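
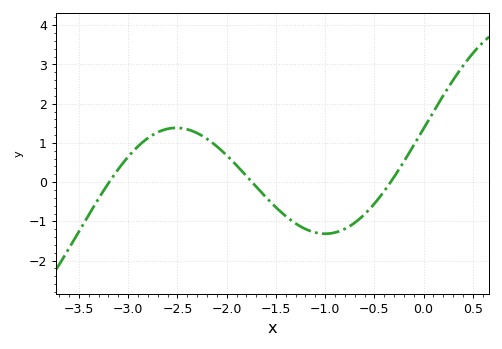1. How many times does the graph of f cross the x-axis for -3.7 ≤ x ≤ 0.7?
3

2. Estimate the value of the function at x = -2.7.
1.27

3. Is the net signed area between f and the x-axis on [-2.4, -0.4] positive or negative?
negative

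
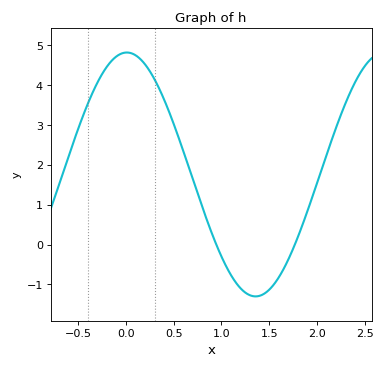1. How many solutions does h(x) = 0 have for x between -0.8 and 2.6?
2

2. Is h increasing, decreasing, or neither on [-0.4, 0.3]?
neither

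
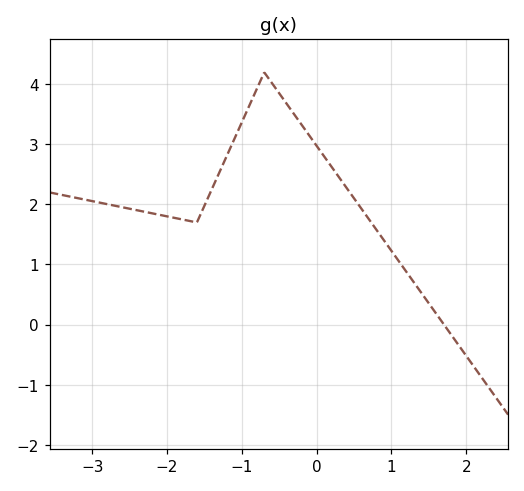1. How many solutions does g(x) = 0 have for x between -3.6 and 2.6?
1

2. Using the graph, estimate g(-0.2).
3.33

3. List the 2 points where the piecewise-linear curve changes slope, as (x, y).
(-1.6, 1.7); (-0.7, 4.2)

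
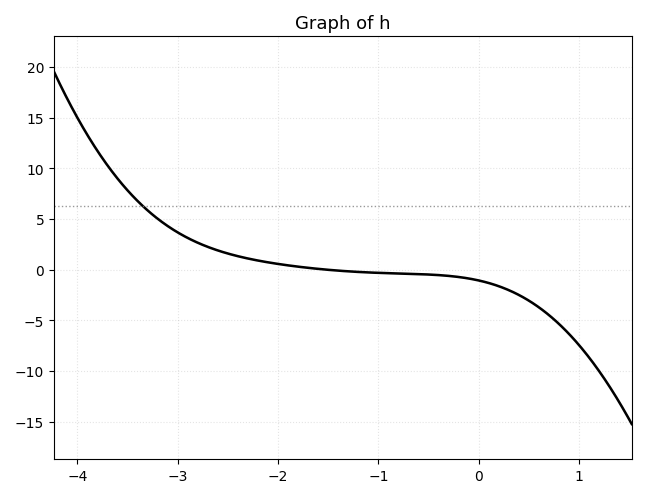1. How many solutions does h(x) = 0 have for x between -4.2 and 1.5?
1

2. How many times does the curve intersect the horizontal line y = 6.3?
1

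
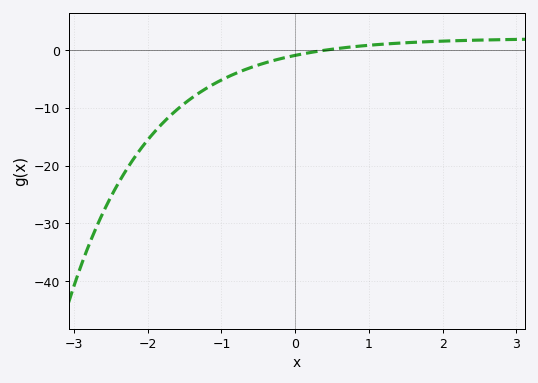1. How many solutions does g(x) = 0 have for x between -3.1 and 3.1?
1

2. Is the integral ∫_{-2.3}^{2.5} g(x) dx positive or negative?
negative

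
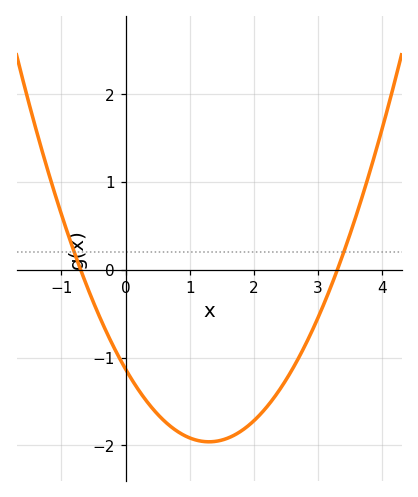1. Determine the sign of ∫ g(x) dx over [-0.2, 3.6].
negative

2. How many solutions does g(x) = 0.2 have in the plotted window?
2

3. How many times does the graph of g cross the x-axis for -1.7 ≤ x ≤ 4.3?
2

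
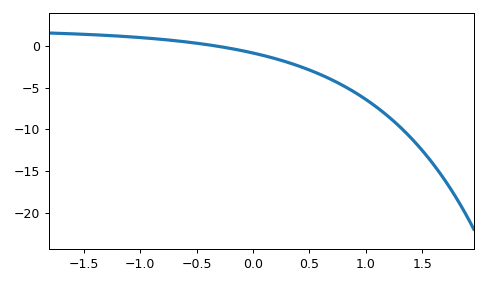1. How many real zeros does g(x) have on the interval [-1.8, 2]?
1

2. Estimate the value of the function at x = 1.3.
-9.68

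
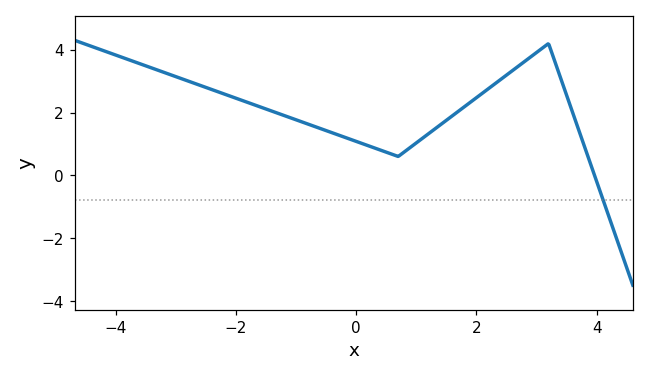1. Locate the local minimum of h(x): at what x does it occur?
0.698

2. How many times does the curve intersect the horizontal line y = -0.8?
1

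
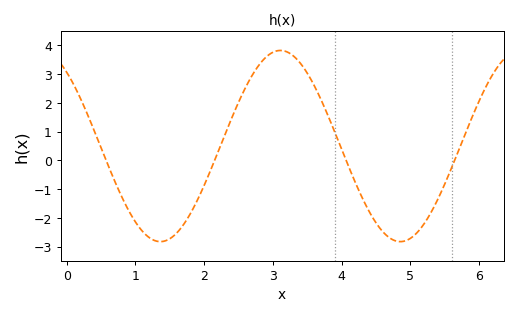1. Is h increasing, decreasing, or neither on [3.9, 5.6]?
neither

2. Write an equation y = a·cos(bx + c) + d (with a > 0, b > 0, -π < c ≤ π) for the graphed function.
y = 3.32cos(1.8x + 0.69) + 0.5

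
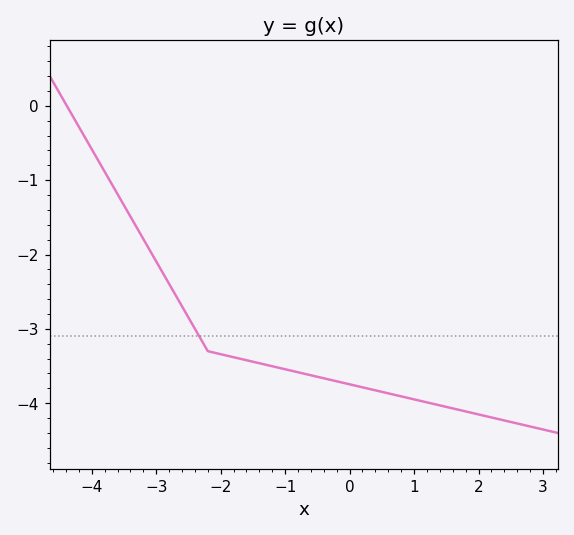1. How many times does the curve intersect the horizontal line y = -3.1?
1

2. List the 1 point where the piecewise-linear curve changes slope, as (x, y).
(-2.2, -3.3)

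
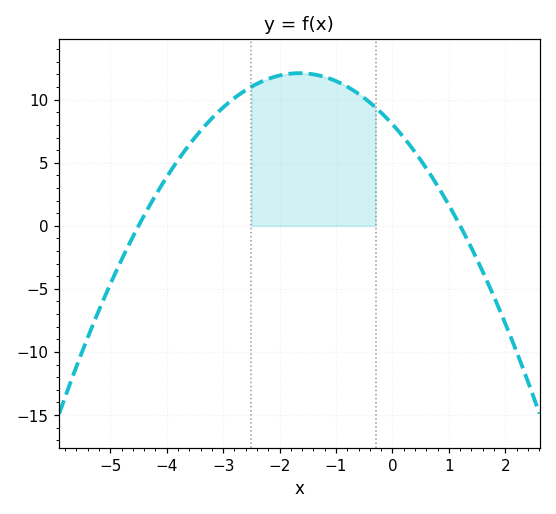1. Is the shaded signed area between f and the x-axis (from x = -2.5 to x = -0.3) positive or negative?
positive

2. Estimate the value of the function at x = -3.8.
5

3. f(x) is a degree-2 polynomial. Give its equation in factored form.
y = -1.49(x + 4.5)(x - 1.2)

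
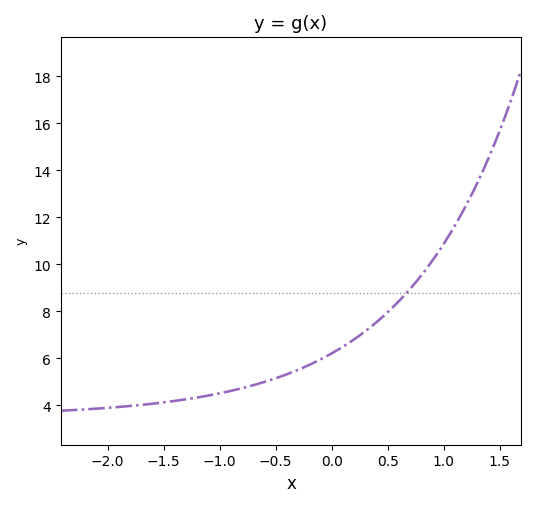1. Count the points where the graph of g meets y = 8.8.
1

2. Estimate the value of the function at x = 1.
10.9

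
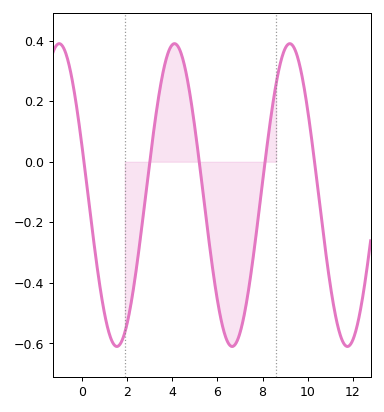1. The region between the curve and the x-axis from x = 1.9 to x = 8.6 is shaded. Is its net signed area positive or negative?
negative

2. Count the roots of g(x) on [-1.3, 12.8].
5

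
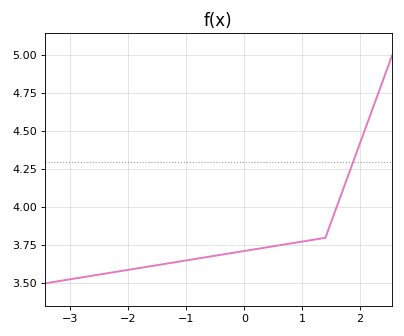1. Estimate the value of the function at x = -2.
3.58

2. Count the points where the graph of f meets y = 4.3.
1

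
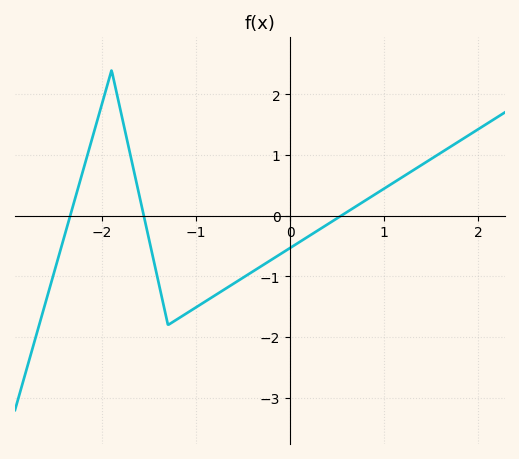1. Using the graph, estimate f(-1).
-1.5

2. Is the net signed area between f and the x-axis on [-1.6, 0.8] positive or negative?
negative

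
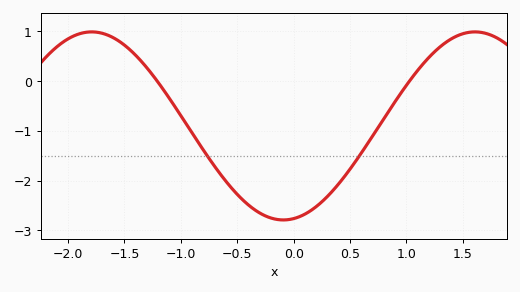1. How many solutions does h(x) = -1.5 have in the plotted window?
2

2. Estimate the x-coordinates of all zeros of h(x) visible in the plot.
-1.2, 1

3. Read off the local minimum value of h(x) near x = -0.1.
-2.8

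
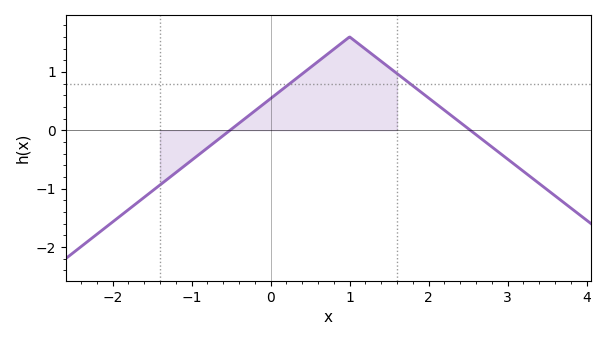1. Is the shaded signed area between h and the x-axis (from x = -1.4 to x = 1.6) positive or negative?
positive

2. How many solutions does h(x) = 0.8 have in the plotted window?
2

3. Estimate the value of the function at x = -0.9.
-0.409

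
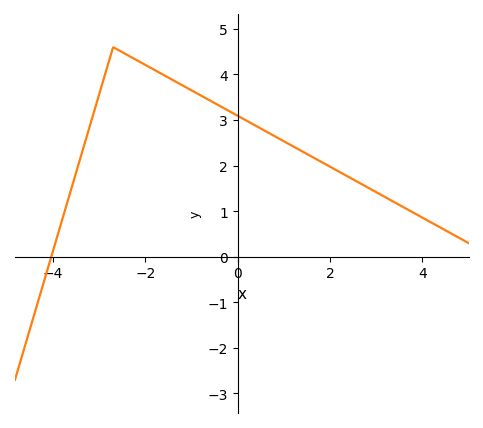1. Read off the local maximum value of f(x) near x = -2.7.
4.6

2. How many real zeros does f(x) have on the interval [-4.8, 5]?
1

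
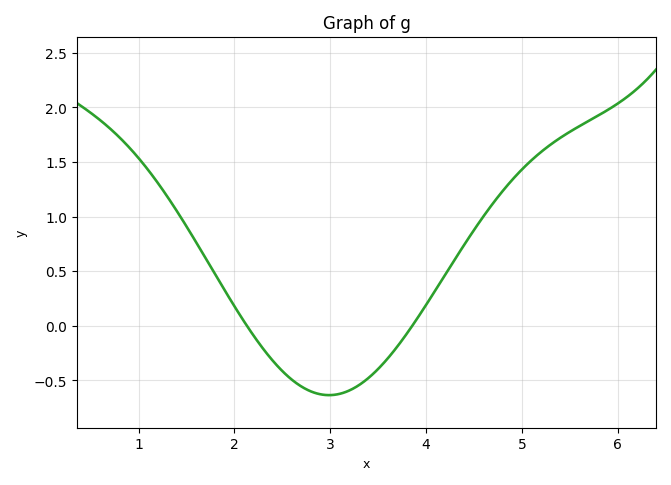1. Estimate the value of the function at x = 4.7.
1.12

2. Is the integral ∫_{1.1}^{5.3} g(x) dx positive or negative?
positive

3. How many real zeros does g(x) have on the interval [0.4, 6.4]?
2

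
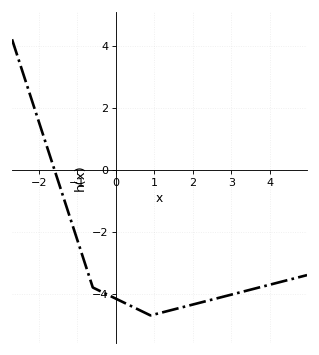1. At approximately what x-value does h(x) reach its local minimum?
0.9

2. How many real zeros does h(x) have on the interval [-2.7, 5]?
1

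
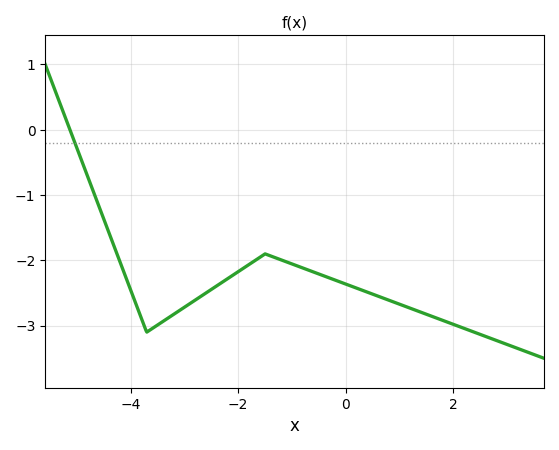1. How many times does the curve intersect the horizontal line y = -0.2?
1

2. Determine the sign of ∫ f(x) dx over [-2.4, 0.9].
negative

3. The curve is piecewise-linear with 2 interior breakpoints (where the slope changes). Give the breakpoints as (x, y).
(-3.7, -3.1); (-1.5, -1.9)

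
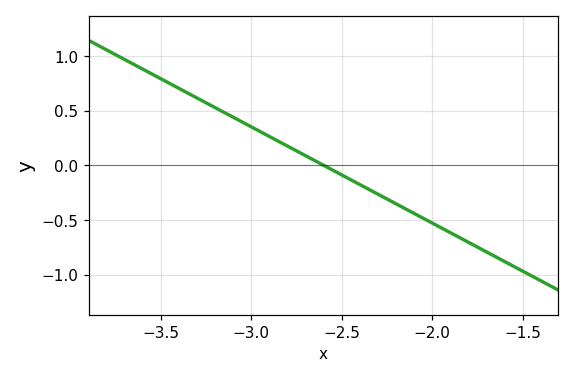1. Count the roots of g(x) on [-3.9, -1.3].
1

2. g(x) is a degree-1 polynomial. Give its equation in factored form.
y = -0.88(x + 2.6)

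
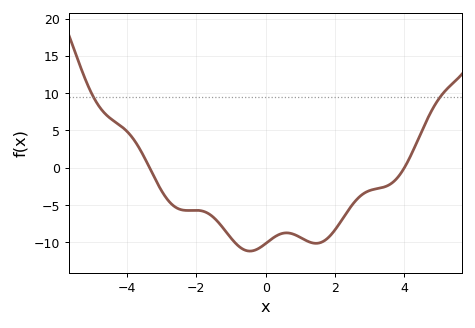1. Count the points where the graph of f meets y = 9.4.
2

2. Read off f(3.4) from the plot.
-2.5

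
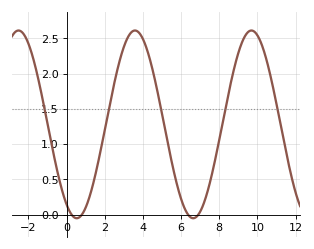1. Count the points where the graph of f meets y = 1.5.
5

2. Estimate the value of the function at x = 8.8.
2.1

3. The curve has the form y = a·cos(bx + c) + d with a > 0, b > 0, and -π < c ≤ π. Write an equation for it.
y = 1.33cos(1x + 2.6) + 1.28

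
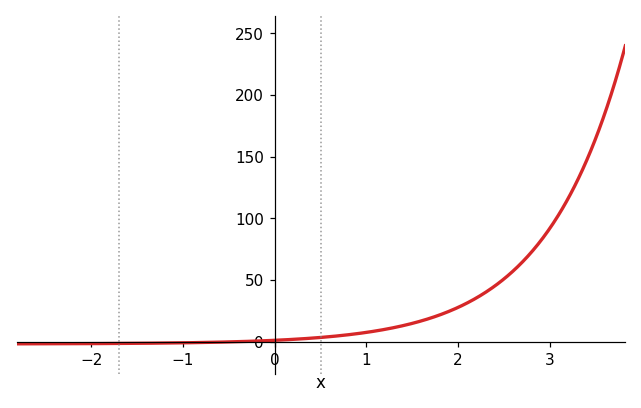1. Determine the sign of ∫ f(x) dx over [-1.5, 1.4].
positive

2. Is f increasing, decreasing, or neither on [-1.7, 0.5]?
increasing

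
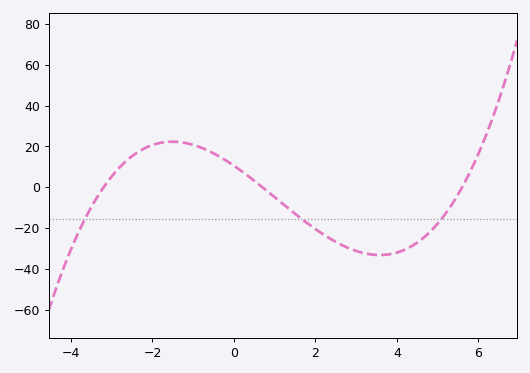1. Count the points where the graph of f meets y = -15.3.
3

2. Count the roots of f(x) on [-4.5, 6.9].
3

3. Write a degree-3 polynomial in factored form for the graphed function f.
y = 0.84(x + 3.2)(x - 0.7)(x - 5.6)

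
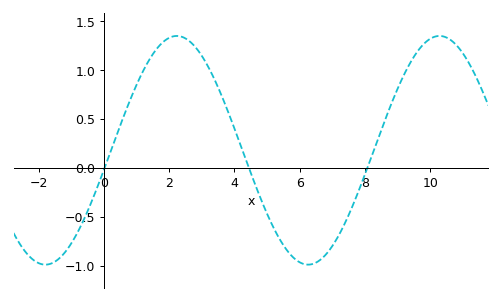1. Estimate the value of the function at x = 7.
-0.8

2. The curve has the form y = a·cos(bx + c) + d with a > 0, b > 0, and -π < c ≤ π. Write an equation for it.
y = 1.17cos(0.78x - 1.74) + 0.18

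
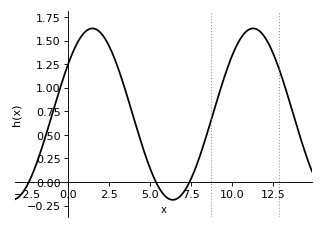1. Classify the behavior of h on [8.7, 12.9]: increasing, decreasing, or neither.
neither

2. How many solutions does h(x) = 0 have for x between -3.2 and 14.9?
3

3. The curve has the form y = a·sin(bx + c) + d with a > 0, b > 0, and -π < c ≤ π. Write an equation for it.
y = 0.91sin(0.64x + 0.63) + 0.72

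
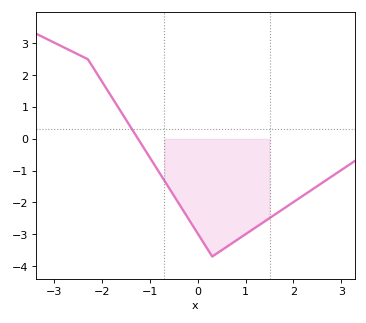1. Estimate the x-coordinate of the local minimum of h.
0.301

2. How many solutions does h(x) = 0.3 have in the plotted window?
1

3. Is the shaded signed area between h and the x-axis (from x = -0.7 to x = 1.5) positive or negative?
negative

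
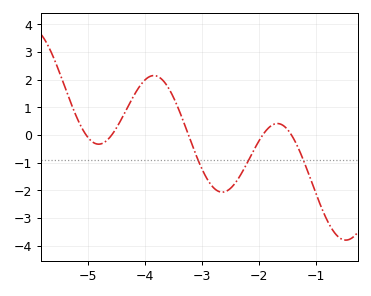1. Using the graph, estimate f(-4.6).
0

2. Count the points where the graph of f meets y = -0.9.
3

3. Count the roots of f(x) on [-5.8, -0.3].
5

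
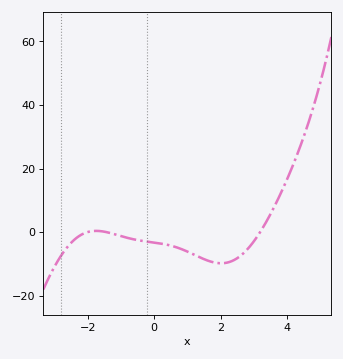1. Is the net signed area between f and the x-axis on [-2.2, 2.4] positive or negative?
negative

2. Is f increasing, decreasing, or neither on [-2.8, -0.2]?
neither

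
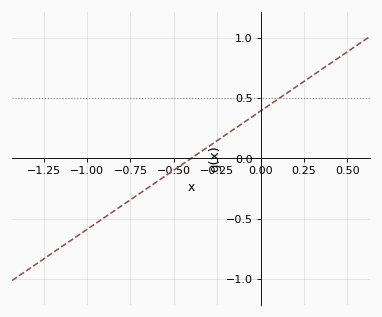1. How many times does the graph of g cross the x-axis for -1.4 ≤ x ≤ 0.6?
1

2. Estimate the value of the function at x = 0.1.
0.49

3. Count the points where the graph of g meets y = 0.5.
1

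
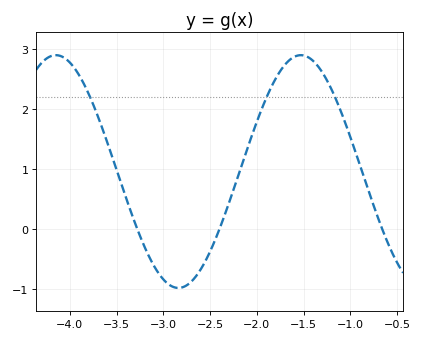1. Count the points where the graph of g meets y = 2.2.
3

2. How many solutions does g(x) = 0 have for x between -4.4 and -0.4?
3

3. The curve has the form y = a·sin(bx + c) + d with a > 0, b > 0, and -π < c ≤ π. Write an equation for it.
y = 1.94sin(2.4x - 1.04) + 0.96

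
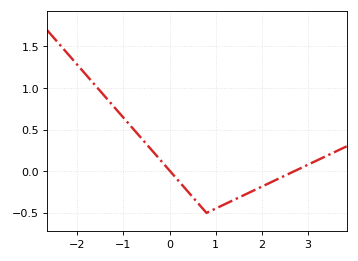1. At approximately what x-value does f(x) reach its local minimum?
0.8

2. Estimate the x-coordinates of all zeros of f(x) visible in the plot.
0, 2.7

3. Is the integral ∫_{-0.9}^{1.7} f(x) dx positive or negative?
negative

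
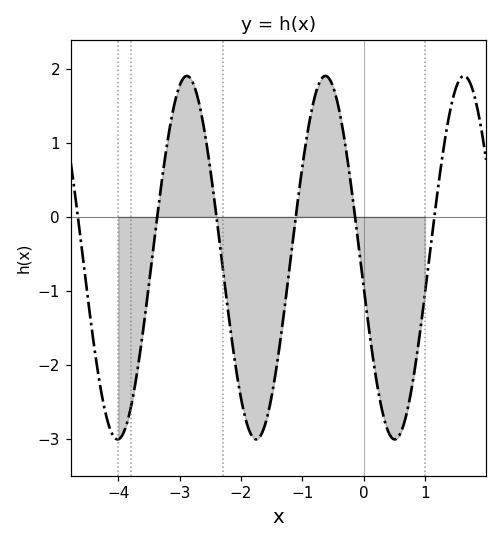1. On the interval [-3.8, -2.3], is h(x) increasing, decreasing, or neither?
neither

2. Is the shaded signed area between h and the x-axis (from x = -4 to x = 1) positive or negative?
negative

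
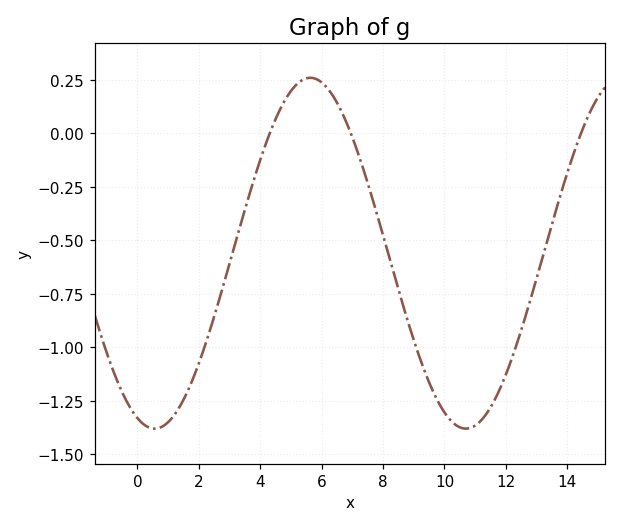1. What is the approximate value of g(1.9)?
-1.12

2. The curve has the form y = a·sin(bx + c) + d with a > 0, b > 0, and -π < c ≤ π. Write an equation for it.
y = 0.82sin(0.62x - 1.9) - 0.56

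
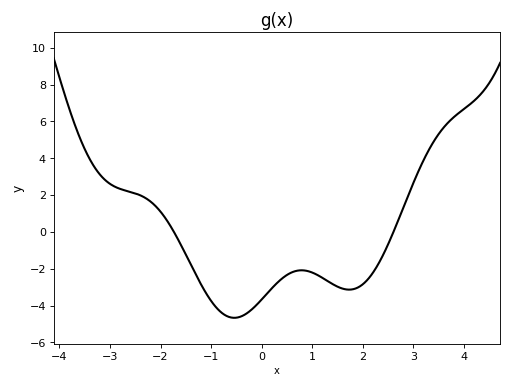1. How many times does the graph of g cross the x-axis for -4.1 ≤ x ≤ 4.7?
2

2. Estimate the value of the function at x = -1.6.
-0.687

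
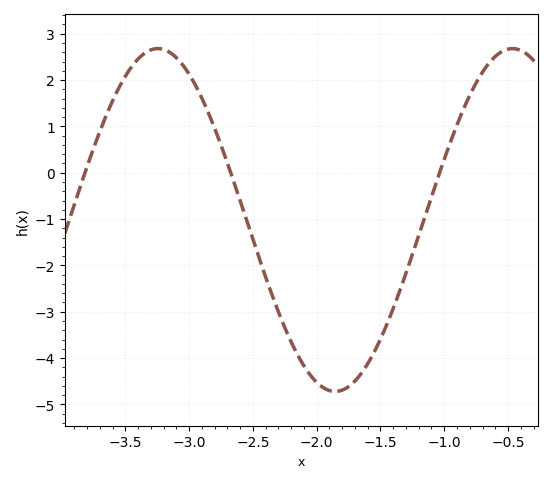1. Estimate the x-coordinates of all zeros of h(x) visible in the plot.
-3.8, -2.65, -1.05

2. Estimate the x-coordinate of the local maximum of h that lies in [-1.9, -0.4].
-0.45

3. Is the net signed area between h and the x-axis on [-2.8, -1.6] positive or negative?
negative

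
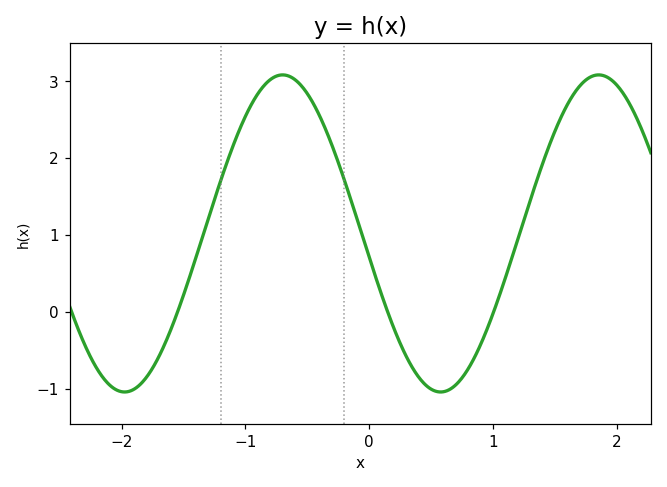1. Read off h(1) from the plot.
-0.023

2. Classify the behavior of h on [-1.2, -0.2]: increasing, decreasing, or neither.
neither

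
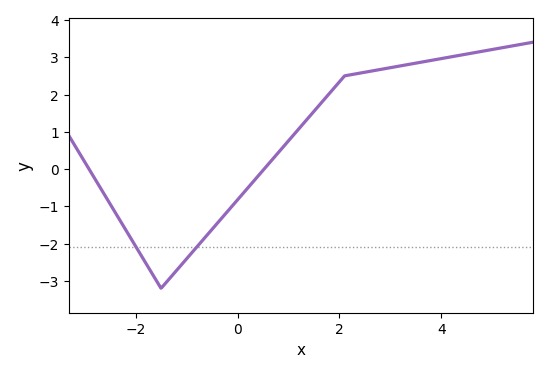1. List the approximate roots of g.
-3, 0.6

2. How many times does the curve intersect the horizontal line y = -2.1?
2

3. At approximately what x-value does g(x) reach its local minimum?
-1.4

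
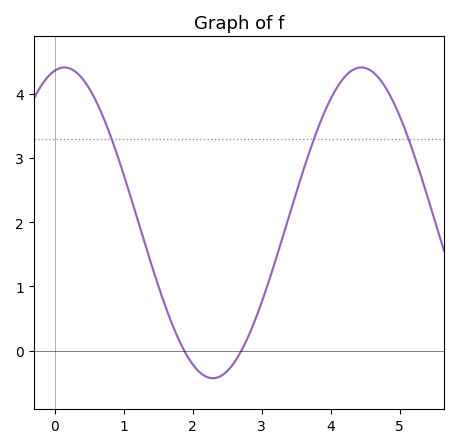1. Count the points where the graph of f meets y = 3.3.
3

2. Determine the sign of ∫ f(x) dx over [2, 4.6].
positive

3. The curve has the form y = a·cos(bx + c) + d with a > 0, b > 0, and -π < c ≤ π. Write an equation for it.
y = 2.42cos(1.5x - 0.2) + 1.99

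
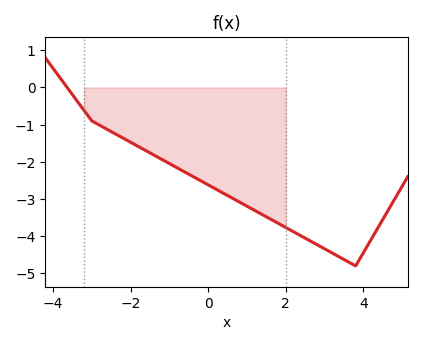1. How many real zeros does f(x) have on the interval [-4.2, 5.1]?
1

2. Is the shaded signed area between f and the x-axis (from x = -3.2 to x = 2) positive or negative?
negative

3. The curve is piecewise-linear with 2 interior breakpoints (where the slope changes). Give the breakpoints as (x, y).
(-3, -0.9); (3.8, -4.8)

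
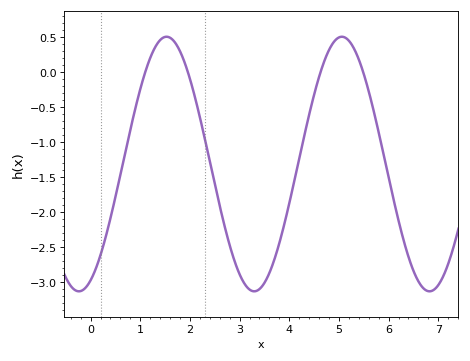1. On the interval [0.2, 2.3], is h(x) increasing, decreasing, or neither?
neither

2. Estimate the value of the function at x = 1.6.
0.5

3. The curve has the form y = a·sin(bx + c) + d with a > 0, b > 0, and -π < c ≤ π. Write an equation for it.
y = 1.82sin(1.8x - 1.2) - 1.31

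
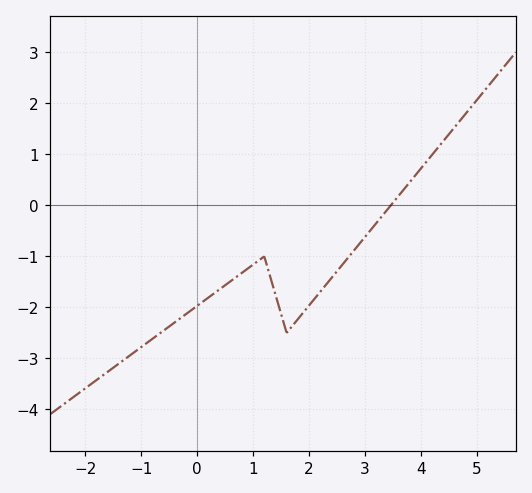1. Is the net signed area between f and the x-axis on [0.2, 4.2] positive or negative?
negative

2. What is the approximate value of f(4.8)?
1.8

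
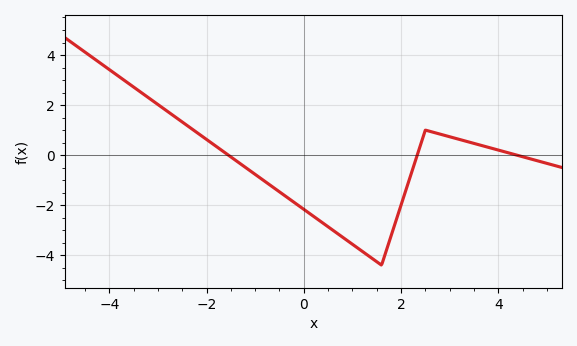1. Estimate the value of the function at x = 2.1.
-1.4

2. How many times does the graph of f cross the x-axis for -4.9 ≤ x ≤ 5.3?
3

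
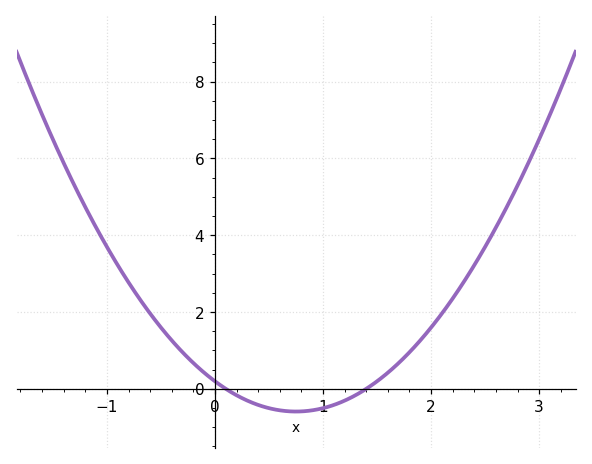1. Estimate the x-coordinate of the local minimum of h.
0.7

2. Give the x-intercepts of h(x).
0.1, 1.4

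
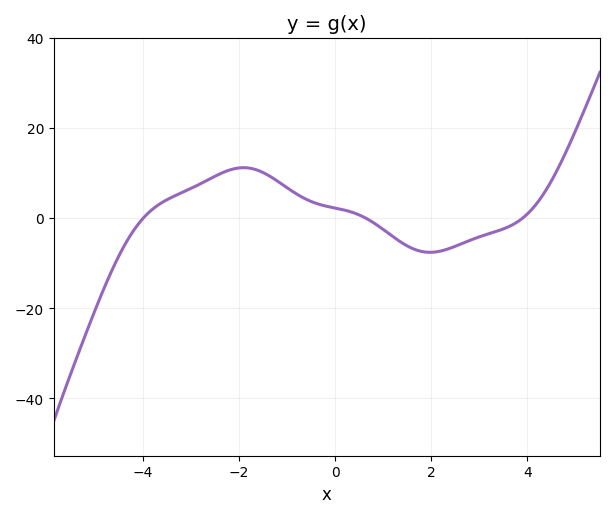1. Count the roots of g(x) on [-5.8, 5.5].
3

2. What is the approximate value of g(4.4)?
6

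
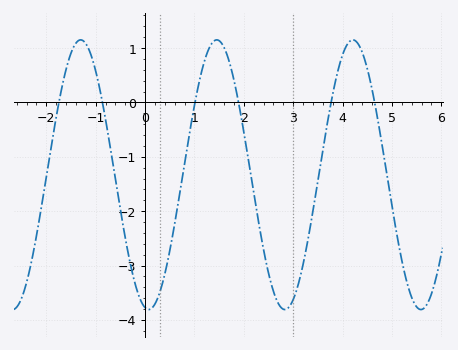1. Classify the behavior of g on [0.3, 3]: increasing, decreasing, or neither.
neither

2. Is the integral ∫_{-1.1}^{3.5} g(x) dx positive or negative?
negative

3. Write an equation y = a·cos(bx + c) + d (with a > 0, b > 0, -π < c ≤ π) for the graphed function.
y = 2.48cos(2.3x + 3) - 1.33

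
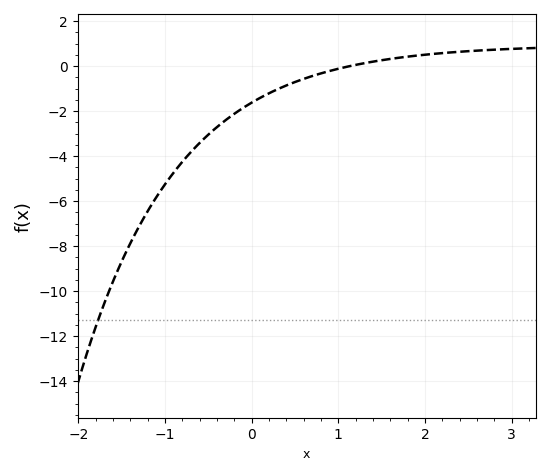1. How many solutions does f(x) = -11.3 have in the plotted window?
1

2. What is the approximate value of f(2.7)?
0.8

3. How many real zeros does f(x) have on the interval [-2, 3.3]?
1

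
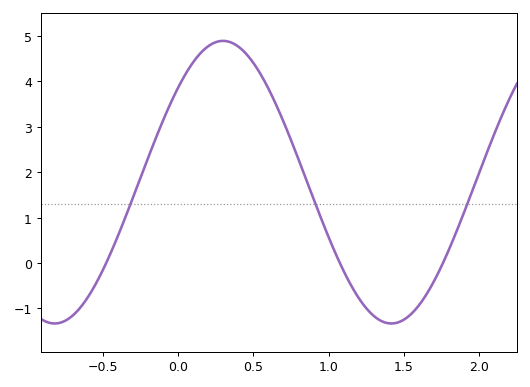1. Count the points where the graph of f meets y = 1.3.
3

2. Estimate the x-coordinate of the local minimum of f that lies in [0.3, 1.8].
1.4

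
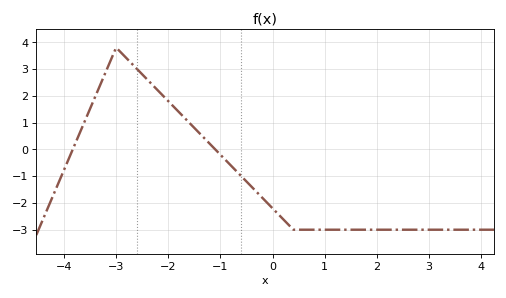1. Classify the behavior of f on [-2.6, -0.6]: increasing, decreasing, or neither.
decreasing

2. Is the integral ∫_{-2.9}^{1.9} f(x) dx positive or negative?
negative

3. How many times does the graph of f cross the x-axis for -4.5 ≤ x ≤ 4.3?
2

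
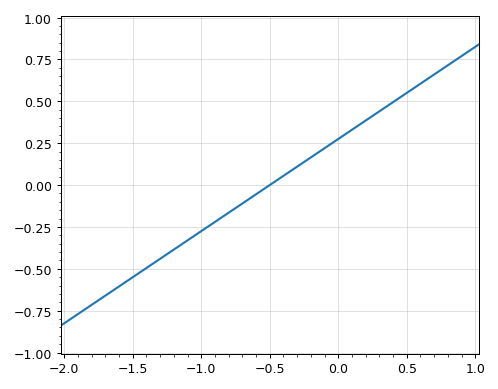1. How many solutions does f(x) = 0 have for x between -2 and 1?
1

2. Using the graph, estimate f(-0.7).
-0.11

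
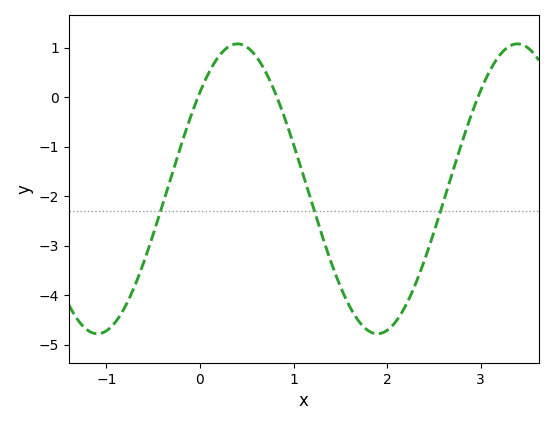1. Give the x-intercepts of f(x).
-0.022, 0.823, 2.97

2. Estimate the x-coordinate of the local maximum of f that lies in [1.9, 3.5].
3.39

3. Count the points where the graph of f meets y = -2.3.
3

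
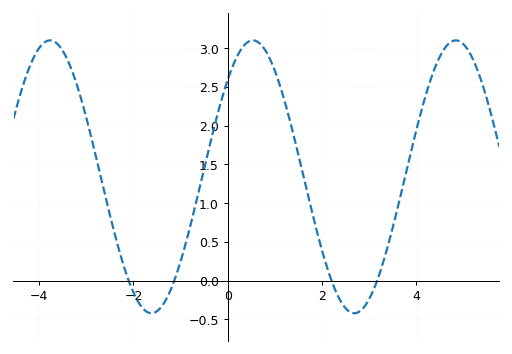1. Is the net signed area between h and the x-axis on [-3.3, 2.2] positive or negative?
positive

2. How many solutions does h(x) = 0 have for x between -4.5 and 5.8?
4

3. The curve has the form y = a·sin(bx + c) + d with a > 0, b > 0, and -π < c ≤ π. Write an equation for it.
y = 1.76sin(1.46x + 0.792) + 1.34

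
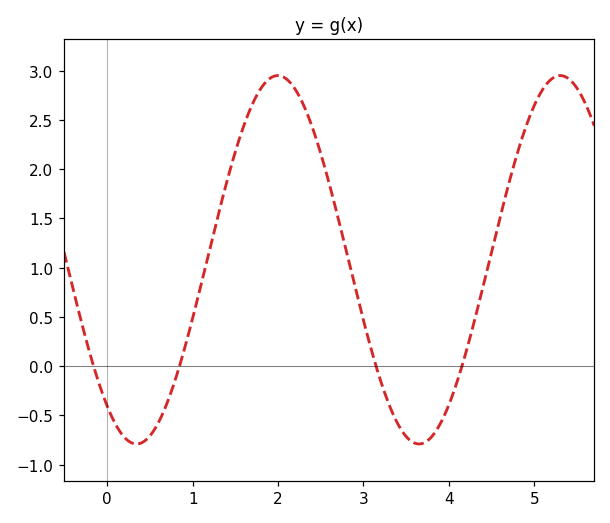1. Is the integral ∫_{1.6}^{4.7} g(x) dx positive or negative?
positive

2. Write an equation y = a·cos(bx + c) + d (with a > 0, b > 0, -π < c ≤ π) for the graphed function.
y = 1.87cos(1.9x + 2.49) + 1.08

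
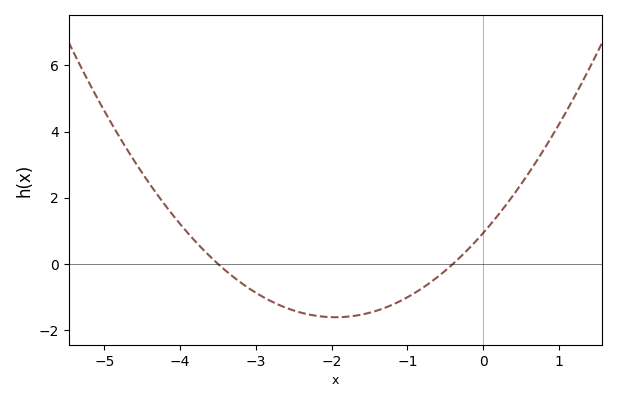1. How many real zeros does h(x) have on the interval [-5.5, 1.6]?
2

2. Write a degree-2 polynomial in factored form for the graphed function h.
y = 0.67(x + 3.5)(x + 0.4)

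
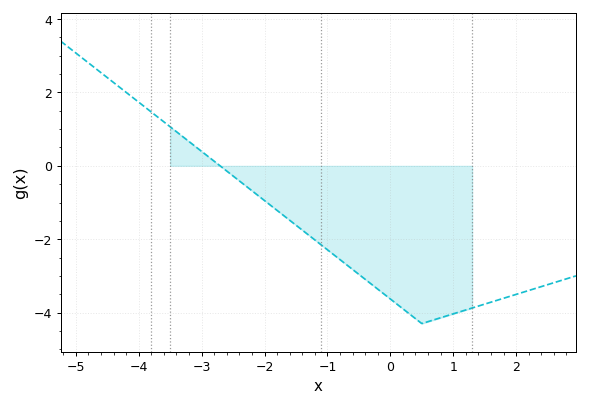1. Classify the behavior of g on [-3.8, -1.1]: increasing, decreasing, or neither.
decreasing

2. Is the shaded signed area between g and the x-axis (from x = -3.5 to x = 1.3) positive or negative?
negative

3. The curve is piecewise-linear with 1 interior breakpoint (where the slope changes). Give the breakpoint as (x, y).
(0.5, -4.3)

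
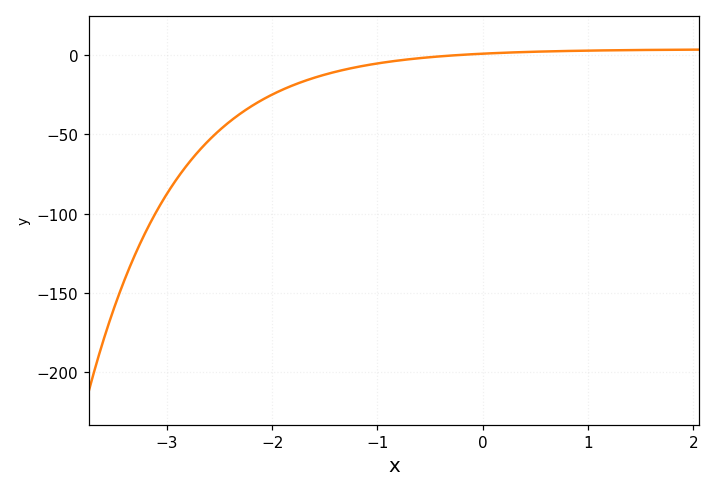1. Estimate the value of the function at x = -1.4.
-10.6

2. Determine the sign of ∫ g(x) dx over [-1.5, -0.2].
negative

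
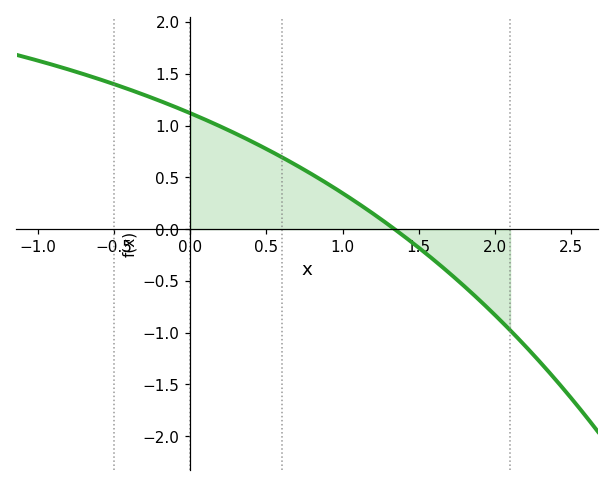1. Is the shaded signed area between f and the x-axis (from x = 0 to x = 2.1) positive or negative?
positive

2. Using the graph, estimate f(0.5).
0.774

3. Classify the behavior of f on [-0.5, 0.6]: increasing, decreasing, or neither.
decreasing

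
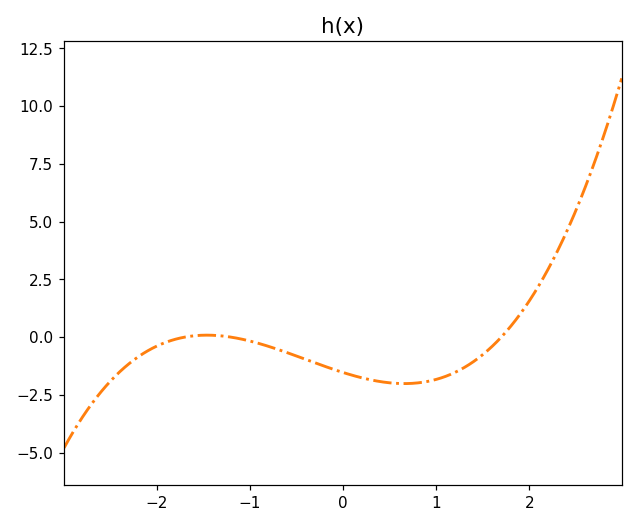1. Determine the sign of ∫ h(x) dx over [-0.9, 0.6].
negative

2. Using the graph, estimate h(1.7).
0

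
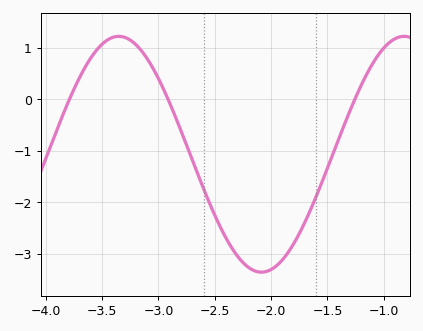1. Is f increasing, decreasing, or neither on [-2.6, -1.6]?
neither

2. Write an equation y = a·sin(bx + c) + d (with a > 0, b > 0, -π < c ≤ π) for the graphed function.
y = 2.29sin(2.5x - 2.7) - 1.07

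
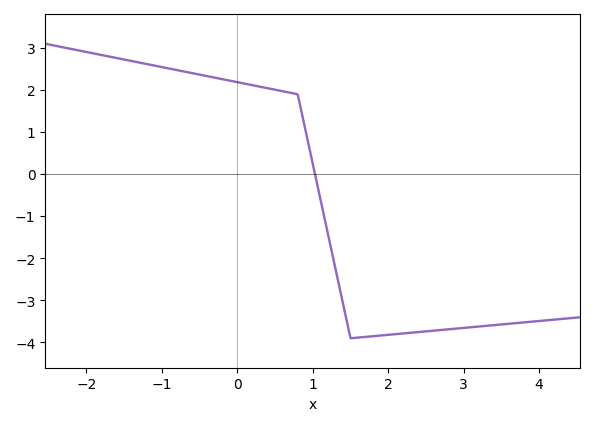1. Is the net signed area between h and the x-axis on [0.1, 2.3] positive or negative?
negative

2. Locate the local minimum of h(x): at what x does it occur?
1.5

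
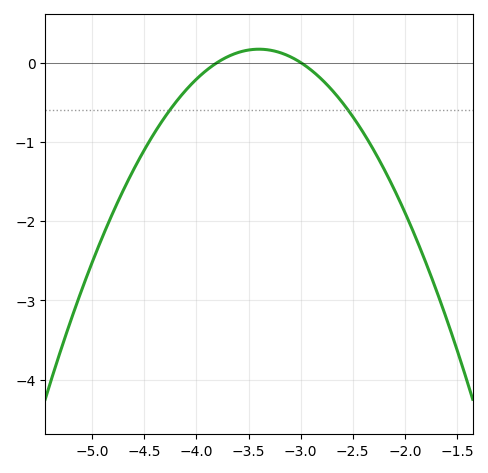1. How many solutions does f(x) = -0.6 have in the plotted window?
2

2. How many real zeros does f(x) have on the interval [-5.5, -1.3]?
2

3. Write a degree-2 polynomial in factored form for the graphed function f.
y = -1.05(x + 3.8)(x + 3)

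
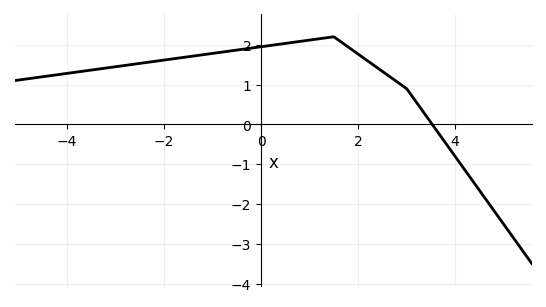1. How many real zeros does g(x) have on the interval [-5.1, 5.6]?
1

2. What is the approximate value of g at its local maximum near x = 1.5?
2.2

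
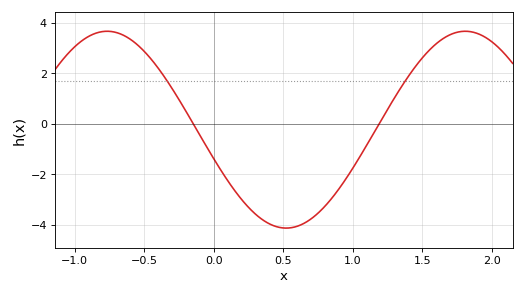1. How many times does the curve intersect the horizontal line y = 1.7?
2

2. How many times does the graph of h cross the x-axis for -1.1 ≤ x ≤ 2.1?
2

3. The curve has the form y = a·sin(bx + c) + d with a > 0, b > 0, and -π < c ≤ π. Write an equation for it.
y = 3.9sin(2.44x - 2.84) - 0.24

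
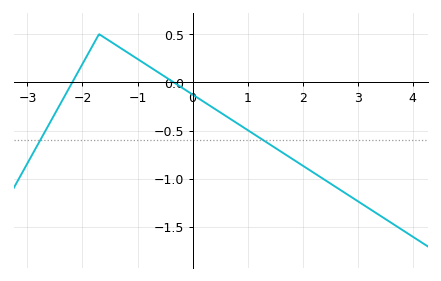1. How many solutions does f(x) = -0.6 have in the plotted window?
2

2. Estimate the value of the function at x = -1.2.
0.3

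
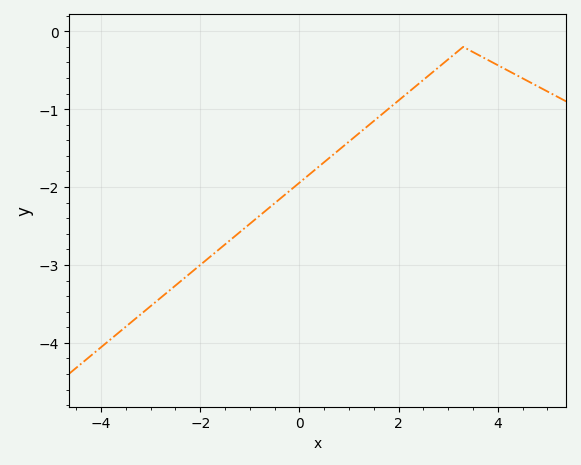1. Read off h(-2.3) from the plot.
-3.2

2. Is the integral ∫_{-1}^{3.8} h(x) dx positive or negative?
negative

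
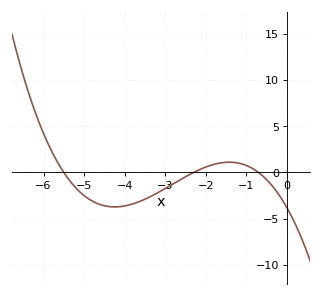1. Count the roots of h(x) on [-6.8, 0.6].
3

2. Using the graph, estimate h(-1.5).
1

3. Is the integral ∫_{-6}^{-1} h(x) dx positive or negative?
negative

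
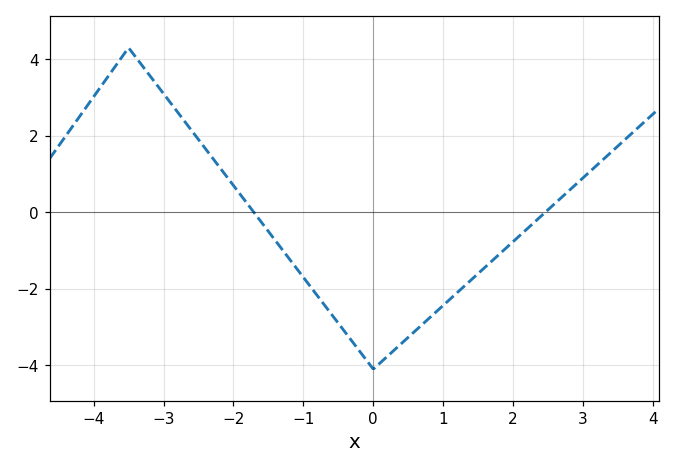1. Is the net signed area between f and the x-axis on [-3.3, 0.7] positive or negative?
negative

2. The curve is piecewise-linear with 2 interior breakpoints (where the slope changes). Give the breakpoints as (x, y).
(-3.5, 4.3); (0, -4.1)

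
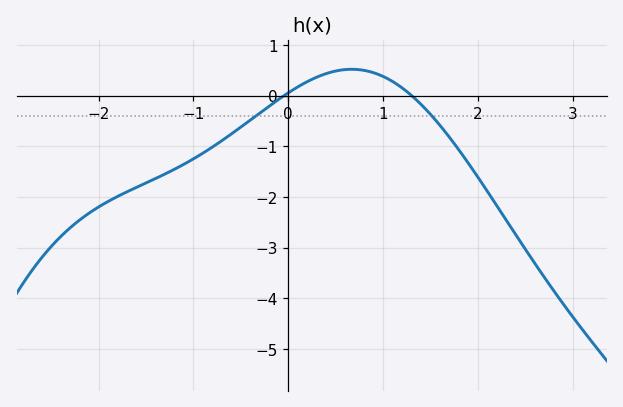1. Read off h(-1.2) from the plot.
-1.5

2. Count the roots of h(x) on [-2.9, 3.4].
2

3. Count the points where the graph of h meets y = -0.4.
2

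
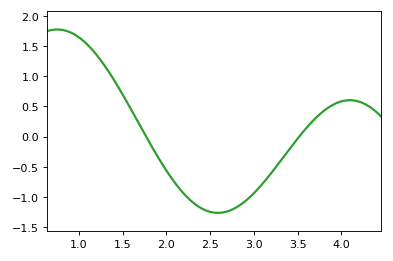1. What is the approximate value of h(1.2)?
1.35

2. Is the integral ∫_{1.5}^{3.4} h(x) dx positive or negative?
negative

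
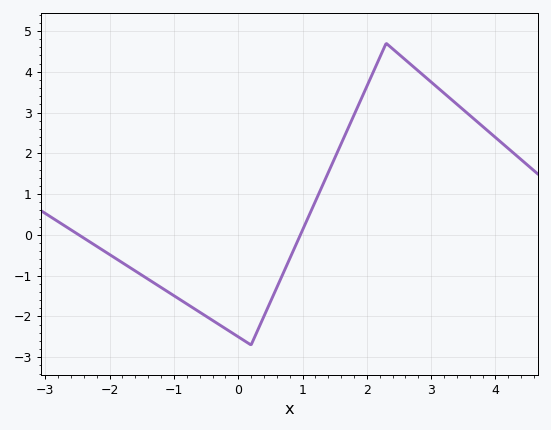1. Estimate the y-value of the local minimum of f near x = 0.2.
-2.7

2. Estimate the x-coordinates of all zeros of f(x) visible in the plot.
-2.4, 1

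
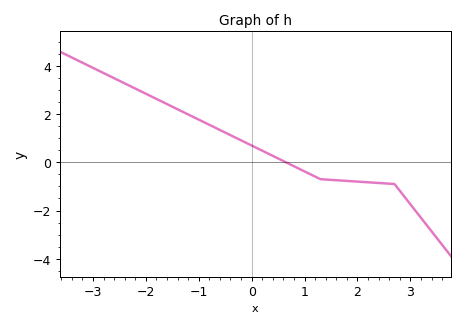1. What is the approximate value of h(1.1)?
-0.485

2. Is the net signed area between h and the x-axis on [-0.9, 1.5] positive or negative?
positive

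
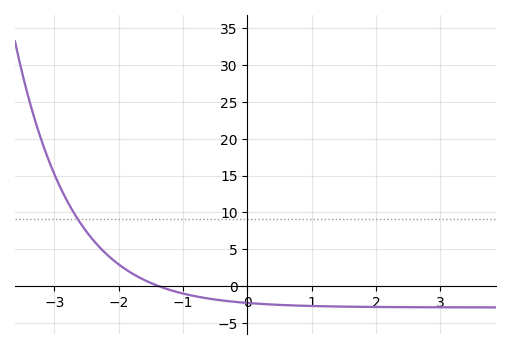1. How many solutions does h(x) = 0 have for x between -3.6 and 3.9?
1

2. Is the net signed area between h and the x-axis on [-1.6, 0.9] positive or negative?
negative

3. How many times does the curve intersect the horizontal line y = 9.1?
1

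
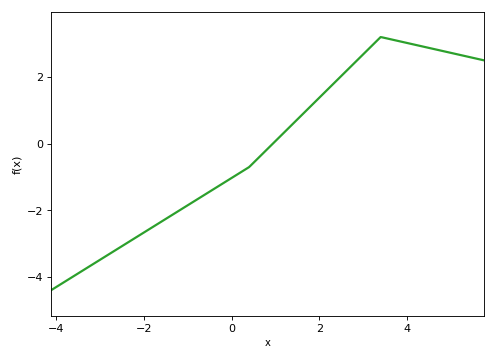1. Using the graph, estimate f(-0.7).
-1.6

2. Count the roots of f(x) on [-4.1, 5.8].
1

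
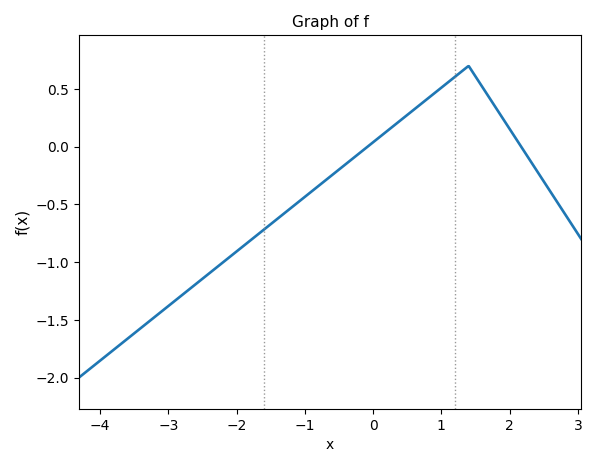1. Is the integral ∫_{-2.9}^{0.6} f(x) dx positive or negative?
negative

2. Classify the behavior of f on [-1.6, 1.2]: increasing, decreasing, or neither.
increasing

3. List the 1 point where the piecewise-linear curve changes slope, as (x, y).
(1.4, 0.7)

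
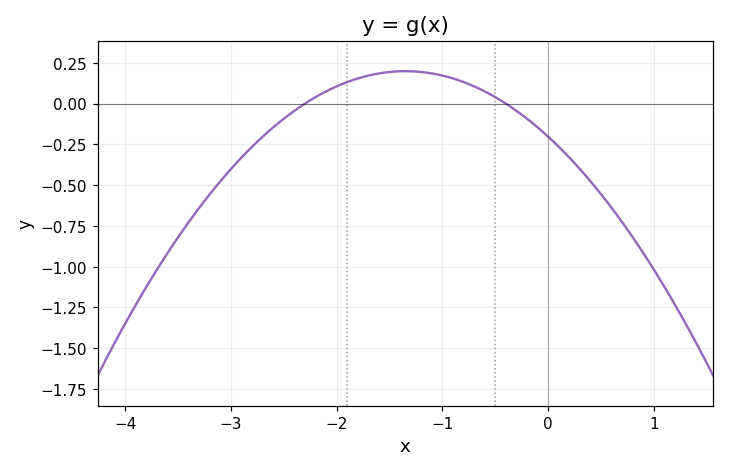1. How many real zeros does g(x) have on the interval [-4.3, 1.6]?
2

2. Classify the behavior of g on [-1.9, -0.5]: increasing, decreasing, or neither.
neither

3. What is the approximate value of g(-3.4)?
-0.726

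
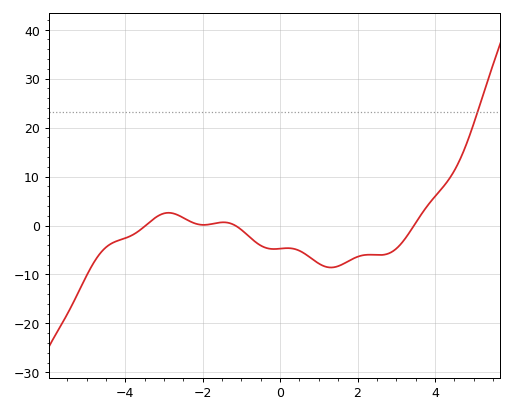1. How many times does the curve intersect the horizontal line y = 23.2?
1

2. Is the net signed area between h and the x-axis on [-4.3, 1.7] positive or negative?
negative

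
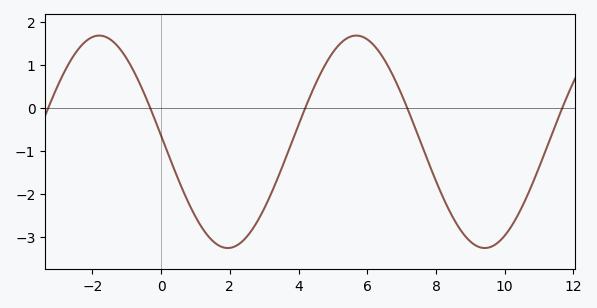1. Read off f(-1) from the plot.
1.1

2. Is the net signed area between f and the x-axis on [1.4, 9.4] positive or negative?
negative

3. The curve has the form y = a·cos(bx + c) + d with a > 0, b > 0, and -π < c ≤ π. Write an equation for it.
y = 2.47cos(0.84x + 1.5) - 0.79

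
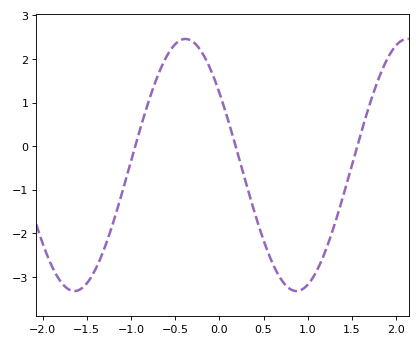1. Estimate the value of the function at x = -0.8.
1.03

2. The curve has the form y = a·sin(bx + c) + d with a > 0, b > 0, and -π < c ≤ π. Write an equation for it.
y = 2.89sin(2.5x + 2.53) - 0.43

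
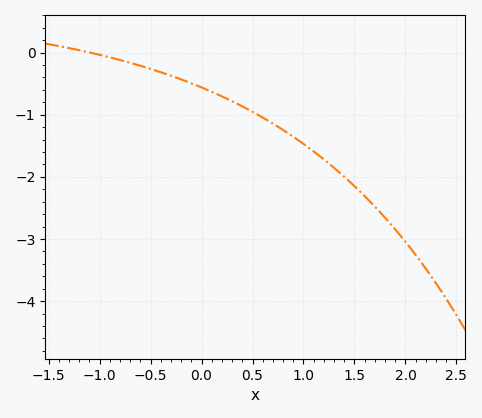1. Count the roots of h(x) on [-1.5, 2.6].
1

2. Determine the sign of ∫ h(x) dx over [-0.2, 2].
negative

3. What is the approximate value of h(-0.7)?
-0.2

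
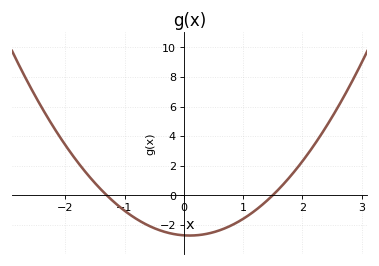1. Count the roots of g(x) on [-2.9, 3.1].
2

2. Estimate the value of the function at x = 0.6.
-2.4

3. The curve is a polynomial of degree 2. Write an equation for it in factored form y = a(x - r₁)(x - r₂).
y = 1.39(x + 1.3)(x - 1.5)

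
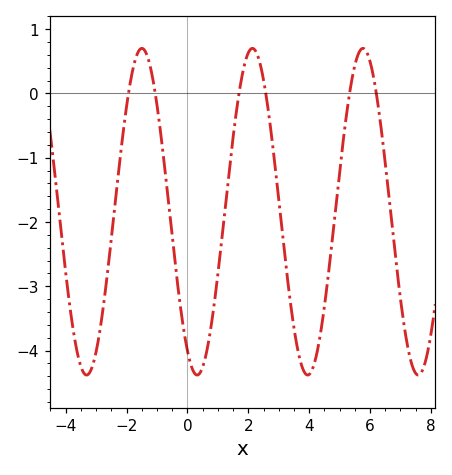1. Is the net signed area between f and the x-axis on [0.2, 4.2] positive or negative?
negative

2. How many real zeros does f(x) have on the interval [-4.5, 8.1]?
6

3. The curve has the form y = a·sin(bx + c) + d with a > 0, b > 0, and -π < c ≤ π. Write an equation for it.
y = 2.54sin(1.73x - 2.12) - 1.84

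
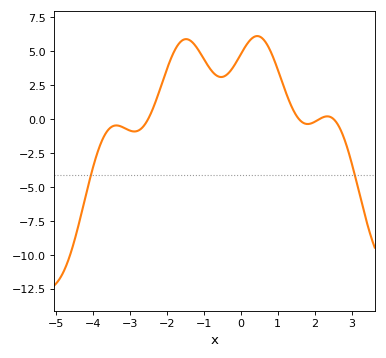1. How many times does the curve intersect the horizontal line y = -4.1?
2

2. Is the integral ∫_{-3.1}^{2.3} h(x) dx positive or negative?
positive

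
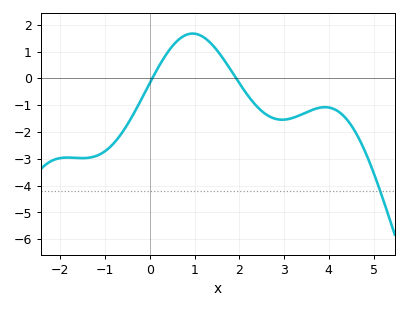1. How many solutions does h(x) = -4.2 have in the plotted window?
1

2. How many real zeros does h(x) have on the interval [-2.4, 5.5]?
2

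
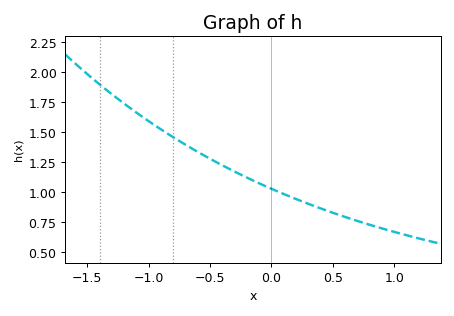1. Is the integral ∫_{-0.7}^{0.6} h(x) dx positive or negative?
positive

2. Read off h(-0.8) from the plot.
1.46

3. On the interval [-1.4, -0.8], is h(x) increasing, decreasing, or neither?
decreasing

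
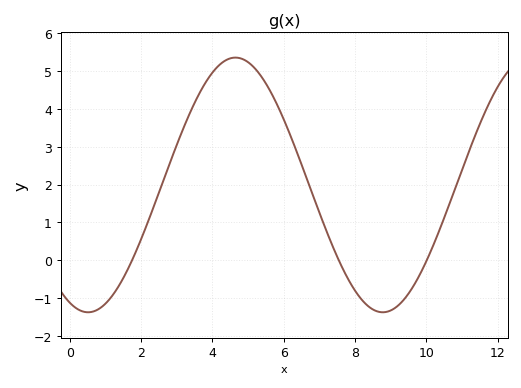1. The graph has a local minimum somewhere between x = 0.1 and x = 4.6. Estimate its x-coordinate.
0.516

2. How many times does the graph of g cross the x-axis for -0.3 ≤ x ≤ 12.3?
3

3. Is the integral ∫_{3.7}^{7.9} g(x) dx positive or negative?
positive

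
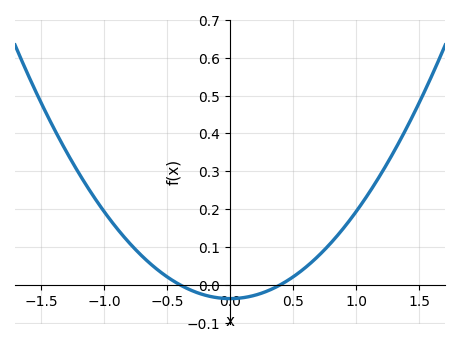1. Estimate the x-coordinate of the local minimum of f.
0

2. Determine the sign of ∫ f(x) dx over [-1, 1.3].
positive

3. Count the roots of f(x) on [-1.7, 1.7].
2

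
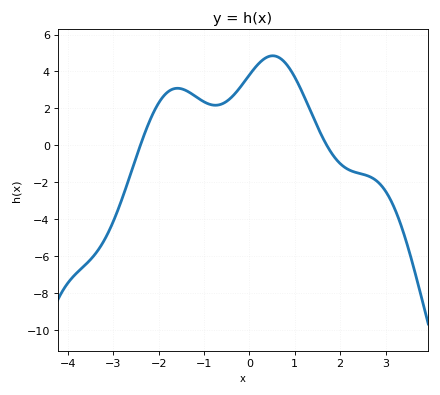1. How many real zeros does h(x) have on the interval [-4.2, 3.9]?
2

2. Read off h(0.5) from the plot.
4.8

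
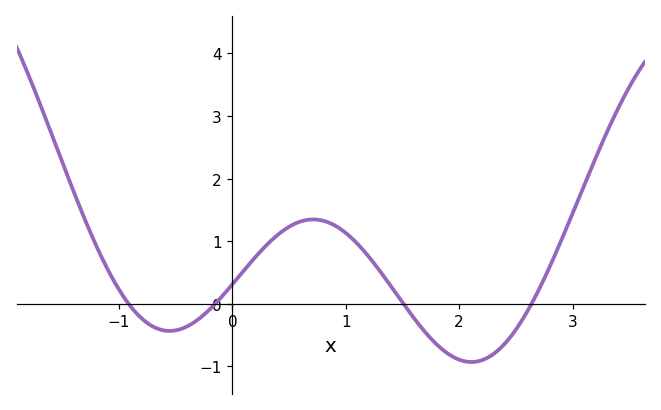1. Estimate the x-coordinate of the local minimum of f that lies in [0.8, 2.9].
2.1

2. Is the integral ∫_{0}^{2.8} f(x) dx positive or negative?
positive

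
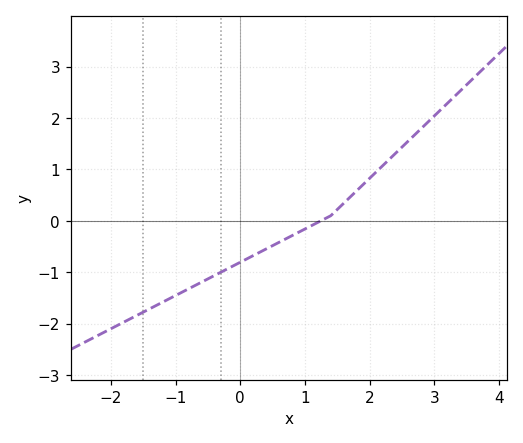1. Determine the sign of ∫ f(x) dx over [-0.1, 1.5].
negative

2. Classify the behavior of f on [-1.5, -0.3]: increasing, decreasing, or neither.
increasing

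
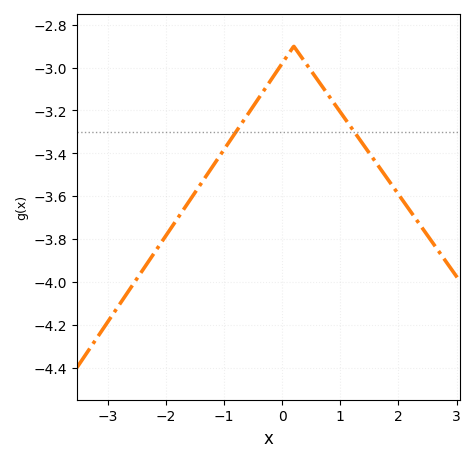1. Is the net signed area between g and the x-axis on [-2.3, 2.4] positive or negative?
negative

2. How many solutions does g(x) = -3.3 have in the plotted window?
2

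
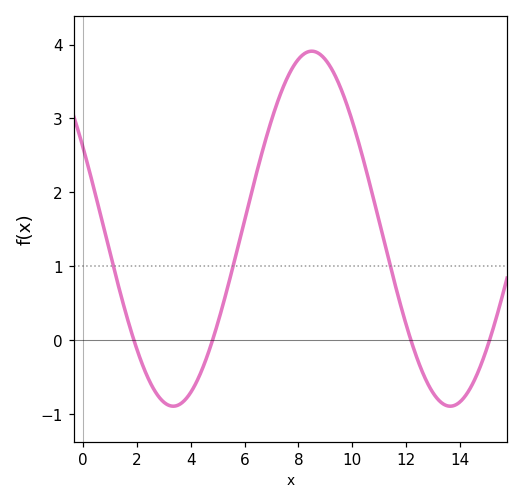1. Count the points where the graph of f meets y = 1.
3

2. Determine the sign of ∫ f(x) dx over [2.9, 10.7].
positive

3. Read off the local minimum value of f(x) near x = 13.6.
-0.9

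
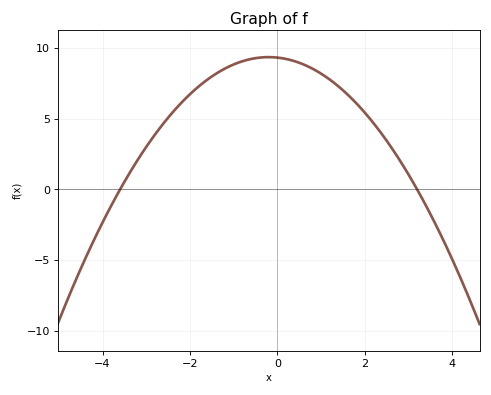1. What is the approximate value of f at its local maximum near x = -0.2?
9.36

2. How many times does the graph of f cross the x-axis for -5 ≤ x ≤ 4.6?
2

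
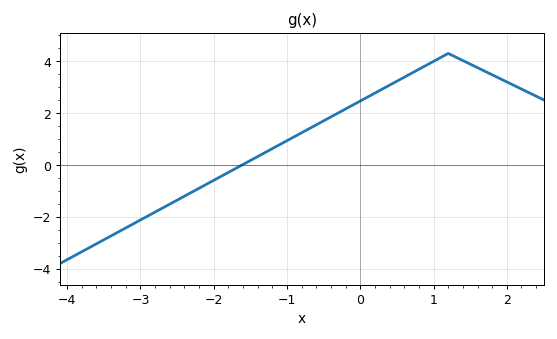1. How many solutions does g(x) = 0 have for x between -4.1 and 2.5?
1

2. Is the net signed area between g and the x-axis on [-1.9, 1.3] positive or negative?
positive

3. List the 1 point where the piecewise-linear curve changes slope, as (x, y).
(1.2, 4.3)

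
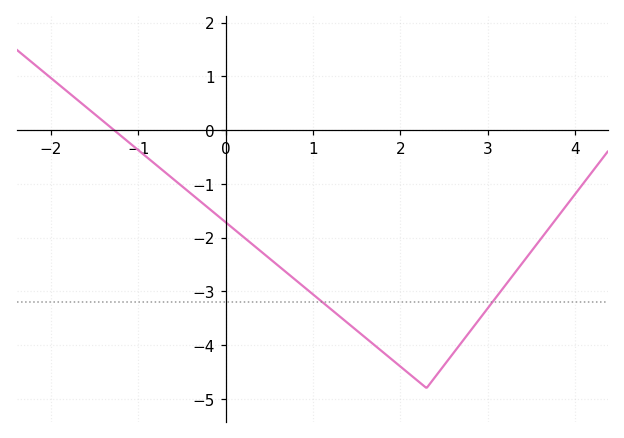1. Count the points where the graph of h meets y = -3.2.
2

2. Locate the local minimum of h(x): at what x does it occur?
2.3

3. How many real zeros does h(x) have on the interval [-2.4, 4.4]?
1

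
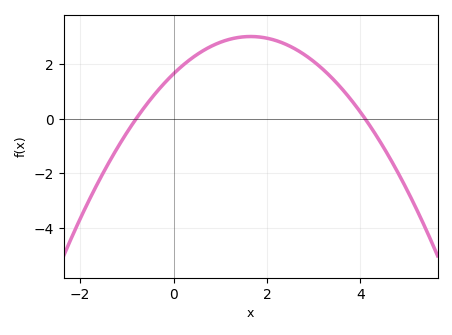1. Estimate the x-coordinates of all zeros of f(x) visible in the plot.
-0.8, 4.1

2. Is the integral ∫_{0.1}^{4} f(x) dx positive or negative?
positive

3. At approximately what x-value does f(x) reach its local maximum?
1.65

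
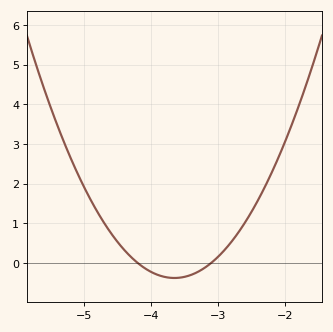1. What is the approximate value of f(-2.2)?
2.27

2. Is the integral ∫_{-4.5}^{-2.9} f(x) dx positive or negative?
negative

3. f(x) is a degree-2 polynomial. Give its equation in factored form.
y = 1.26(x + 4.2)(x + 3.1)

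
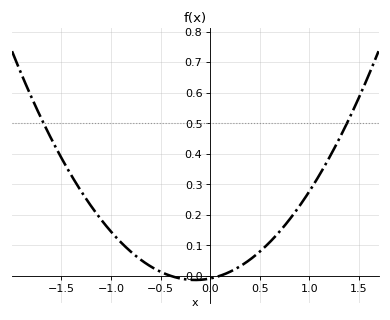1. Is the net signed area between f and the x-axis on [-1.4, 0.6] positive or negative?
positive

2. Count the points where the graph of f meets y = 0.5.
2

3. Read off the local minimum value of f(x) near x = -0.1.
-0.014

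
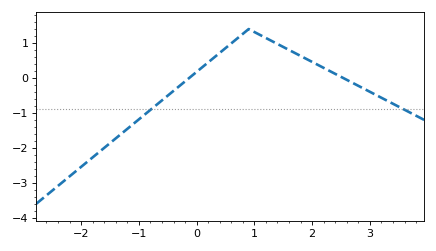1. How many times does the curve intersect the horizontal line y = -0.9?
2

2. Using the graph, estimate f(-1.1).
-1.32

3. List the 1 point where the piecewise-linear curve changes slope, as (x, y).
(0.9, 1.4)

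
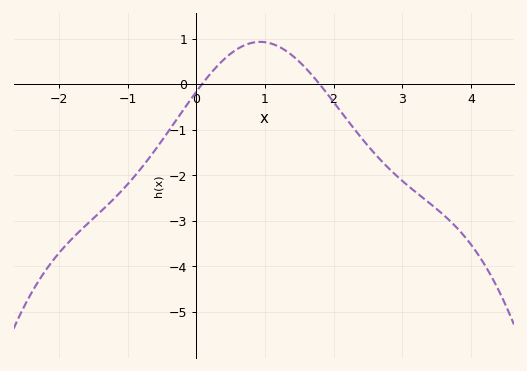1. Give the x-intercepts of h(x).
0.1, 1.8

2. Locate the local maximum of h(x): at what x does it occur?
0.9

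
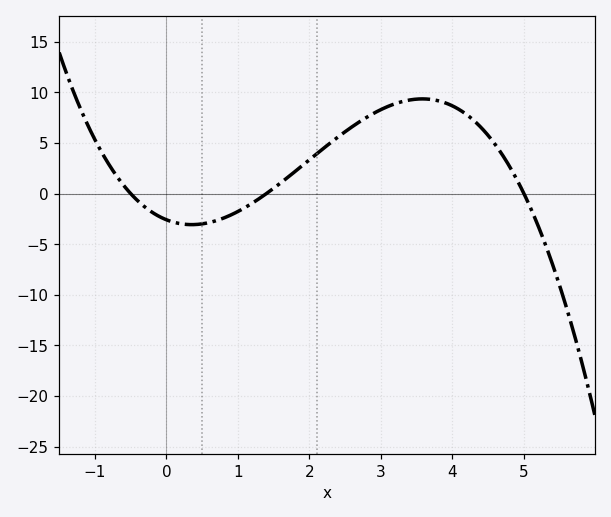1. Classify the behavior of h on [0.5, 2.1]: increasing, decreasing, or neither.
increasing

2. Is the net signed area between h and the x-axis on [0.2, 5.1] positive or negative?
positive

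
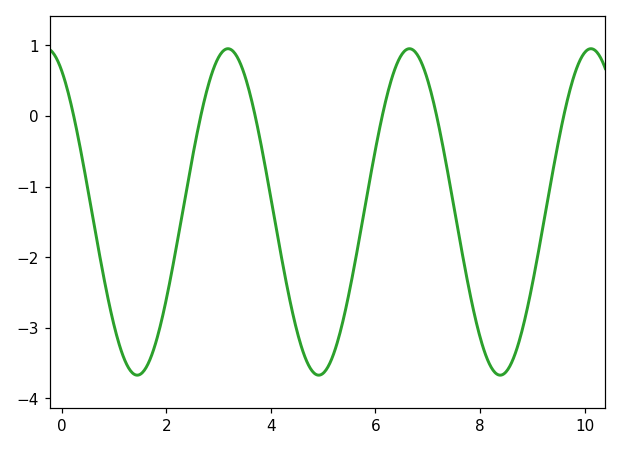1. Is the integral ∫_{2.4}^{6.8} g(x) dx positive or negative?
negative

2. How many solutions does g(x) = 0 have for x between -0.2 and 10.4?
6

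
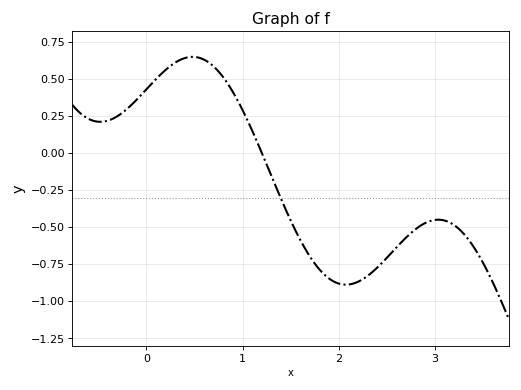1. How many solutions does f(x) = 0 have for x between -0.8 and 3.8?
1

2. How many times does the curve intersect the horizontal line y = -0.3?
1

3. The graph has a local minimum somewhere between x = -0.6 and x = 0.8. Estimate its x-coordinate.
-0.479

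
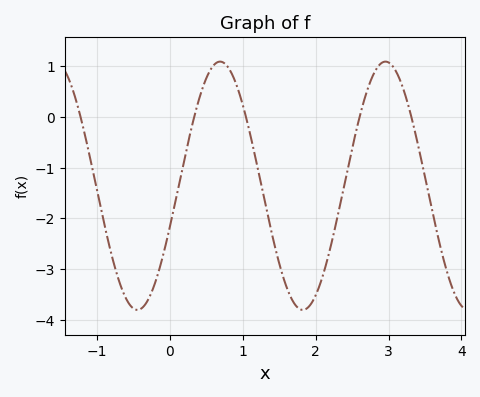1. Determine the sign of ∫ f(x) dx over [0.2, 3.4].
negative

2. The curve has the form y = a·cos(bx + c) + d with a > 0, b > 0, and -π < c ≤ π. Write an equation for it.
y = 2.45cos(2.8x - 1.9) - 1.36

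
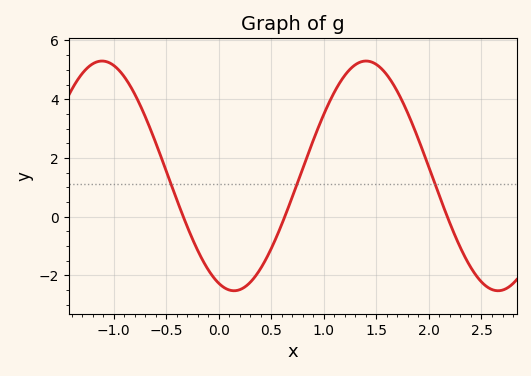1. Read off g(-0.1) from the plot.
-1.81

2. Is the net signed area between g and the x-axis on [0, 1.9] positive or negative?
positive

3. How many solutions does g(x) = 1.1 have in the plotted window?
3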